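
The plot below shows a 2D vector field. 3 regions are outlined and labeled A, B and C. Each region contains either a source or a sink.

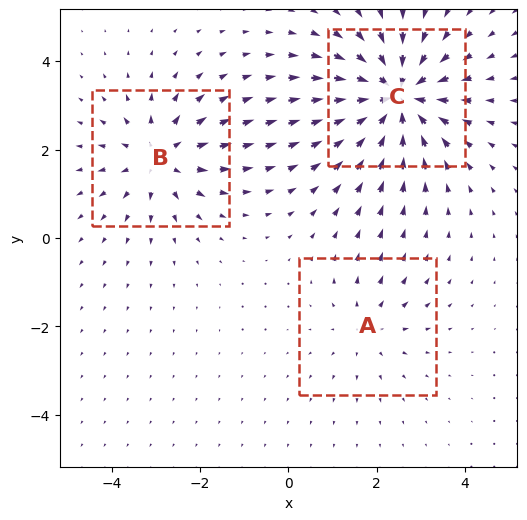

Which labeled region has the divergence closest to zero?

Divergence at each region's feature centre — A: about +2, B: about +3, C: about -5. Region A is closest to zero.

A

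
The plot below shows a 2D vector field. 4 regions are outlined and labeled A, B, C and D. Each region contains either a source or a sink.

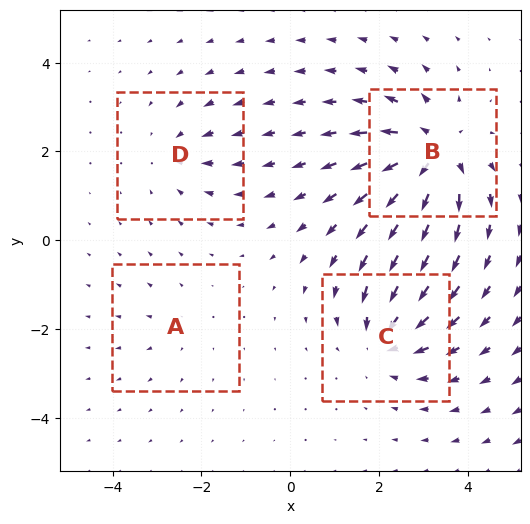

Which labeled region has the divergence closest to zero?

Divergence at each region's feature centre — A: about +2, B: about +7, C: about -5, D: about -3. Region A is closest to zero.

A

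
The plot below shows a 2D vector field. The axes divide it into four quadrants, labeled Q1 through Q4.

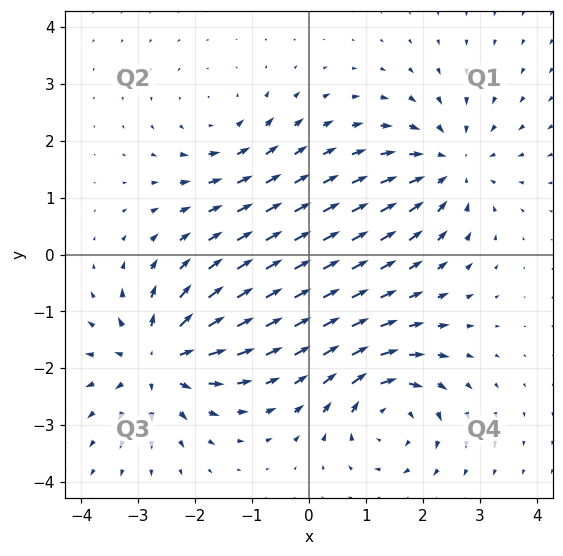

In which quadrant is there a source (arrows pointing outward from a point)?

The source sits at approximately (-2.7, -1.9), which lies in quadrant Q3. The divergence there is about +6, positive as expected for a source.

Q3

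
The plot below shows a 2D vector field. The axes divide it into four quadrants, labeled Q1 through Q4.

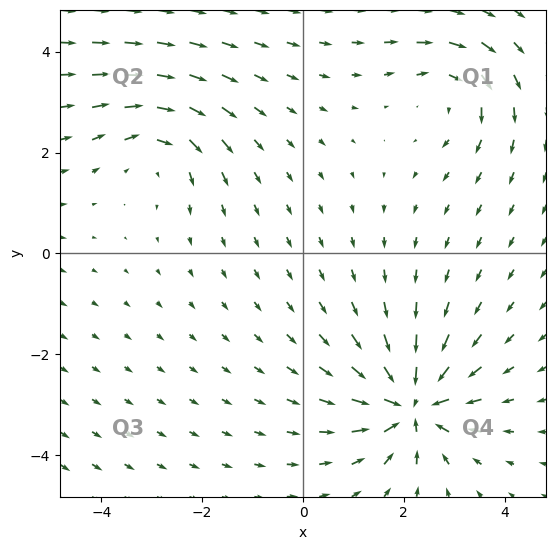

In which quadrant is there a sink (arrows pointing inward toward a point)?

Q4

The sink sits at approximately (2.2, -3.0), which lies in quadrant Q4. The divergence there is about -5, negative as expected for a sink.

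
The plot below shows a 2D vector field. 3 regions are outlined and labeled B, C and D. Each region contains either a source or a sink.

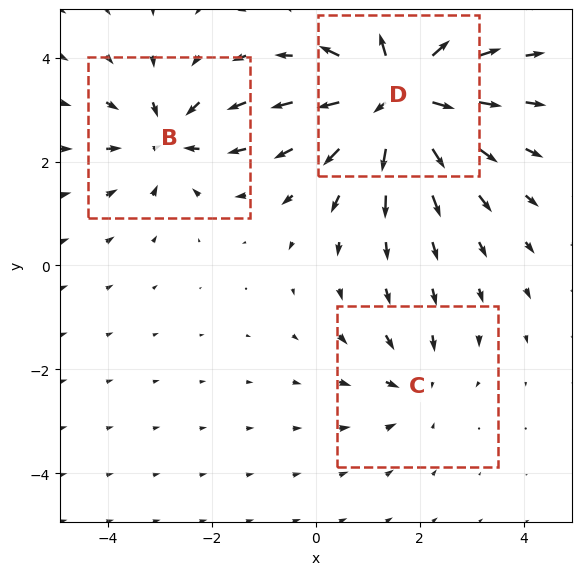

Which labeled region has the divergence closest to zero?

Divergence at each region's feature centre — B: about -3, C: about -2, D: about +6. Region C is closest to zero.

C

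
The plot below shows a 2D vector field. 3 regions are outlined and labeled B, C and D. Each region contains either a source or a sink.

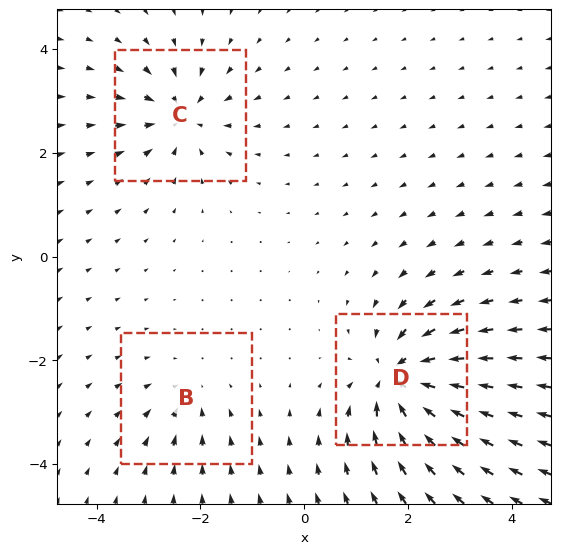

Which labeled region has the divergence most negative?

D

Divergence at each region's feature centre — B: about -2, C: about -4, D: about -6. Region D is most negative.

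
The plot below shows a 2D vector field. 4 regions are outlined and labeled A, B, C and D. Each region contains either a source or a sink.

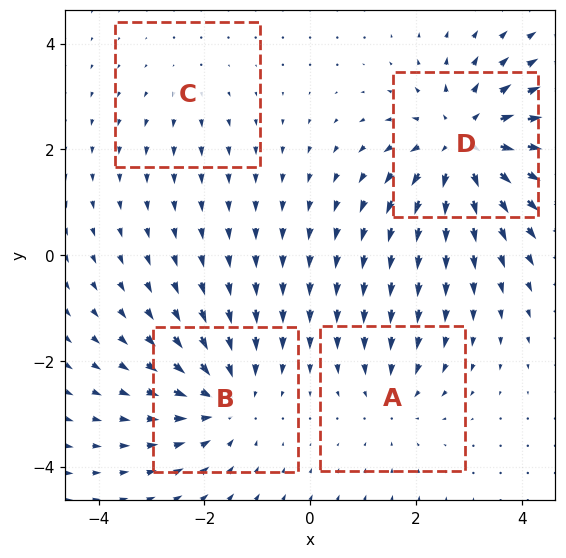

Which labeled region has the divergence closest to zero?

C

Divergence at each region's feature centre — A: about -3, B: about -4, C: about +2, D: about +6. Region C is closest to zero.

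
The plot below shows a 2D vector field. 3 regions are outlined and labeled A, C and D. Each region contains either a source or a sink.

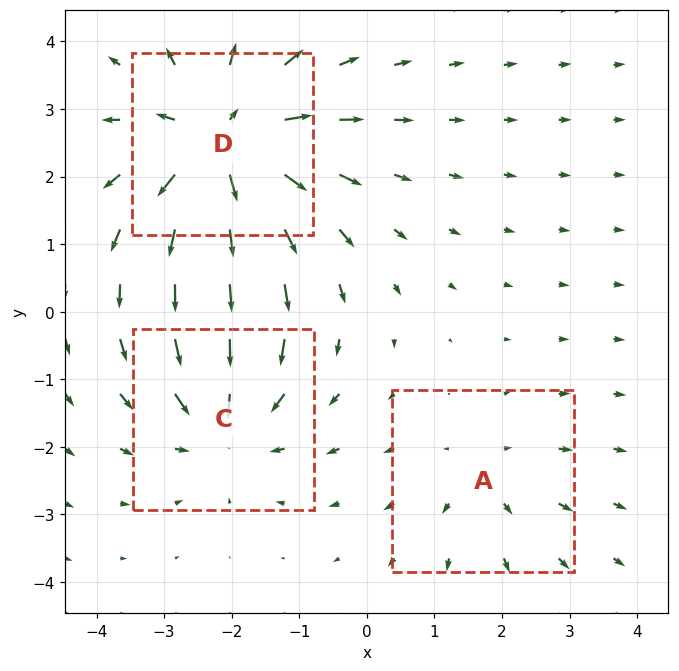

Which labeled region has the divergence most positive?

Divergence at each region's feature centre — A: about +2, C: about -3, D: about +5. Region D is most positive.

D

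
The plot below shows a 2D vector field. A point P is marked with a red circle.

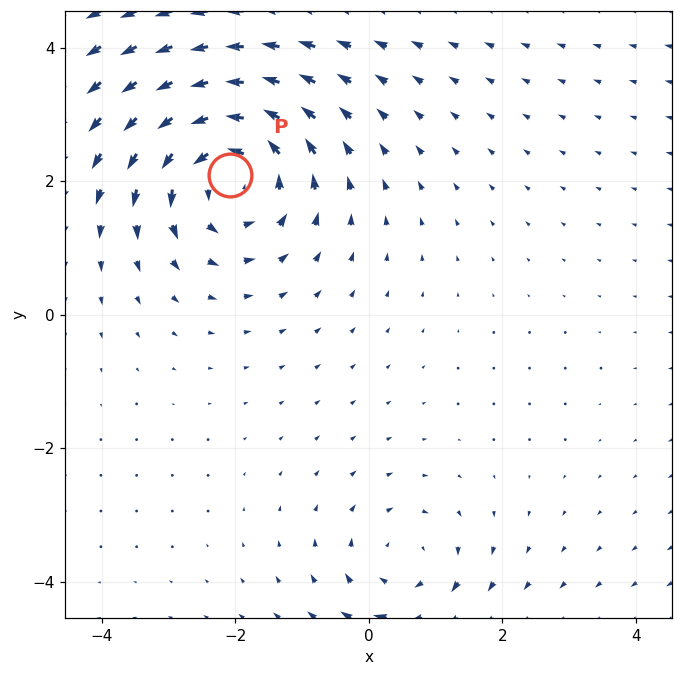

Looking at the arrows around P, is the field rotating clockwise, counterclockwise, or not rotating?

Near P at (-2.1, 2.1) the arrows circulate counterclockwise. The curl (z-component) there is about +5; positive curl means counterclockwise rotation.

counterclockwise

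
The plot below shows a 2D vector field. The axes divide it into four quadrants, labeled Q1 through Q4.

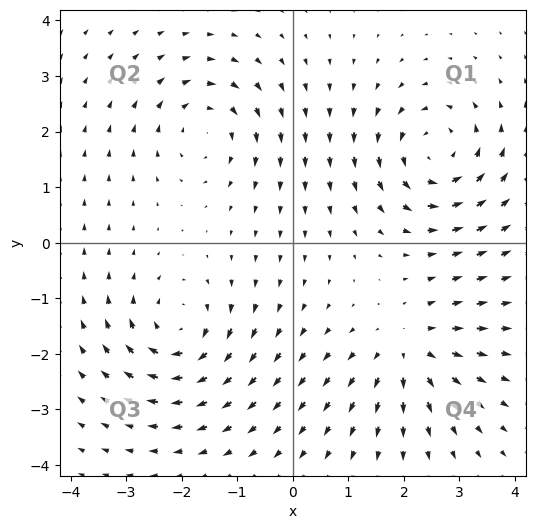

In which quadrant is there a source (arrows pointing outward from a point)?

The source sits at approximately (2.1, -1.9), which lies in quadrant Q4. The divergence there is about +5, positive as expected for a source.

Q4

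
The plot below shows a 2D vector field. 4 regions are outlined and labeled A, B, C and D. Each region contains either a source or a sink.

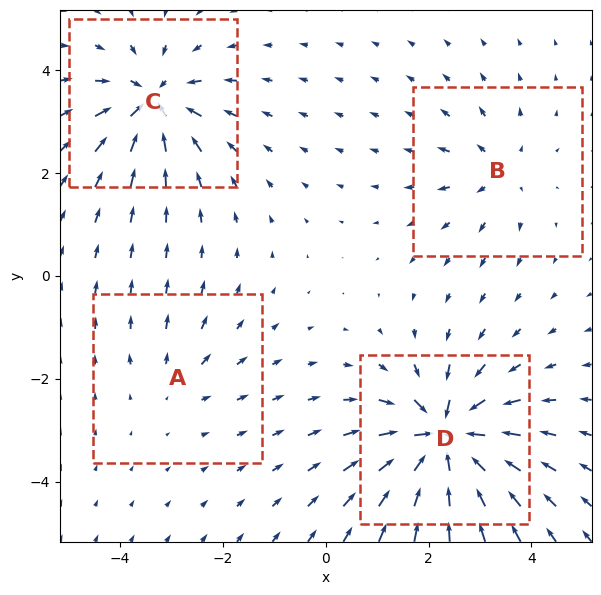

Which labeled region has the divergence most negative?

D

Divergence at each region's feature centre — A: about +3, B: about +4, C: about -7, D: about -9. Region D is most negative.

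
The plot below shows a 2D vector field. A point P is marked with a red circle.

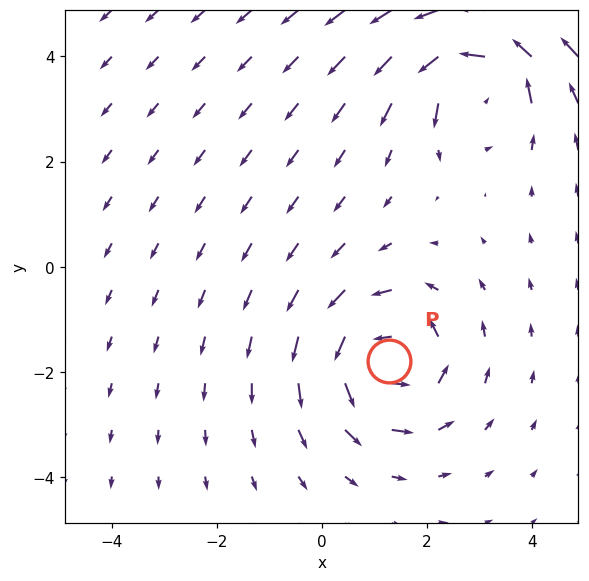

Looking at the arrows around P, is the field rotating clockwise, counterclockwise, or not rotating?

counterclockwise

Near P at (1.3, -1.8) the arrows circulate counterclockwise. The curl (z-component) there is about +6; positive curl means counterclockwise rotation.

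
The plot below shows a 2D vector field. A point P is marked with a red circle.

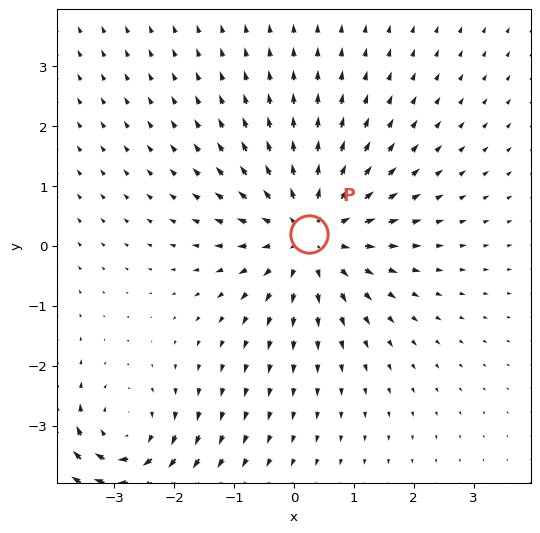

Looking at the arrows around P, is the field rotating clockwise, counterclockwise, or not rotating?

Near P at (0.3, 0.2) the arrows show no circulation. The curl there is ≈0.

not rotating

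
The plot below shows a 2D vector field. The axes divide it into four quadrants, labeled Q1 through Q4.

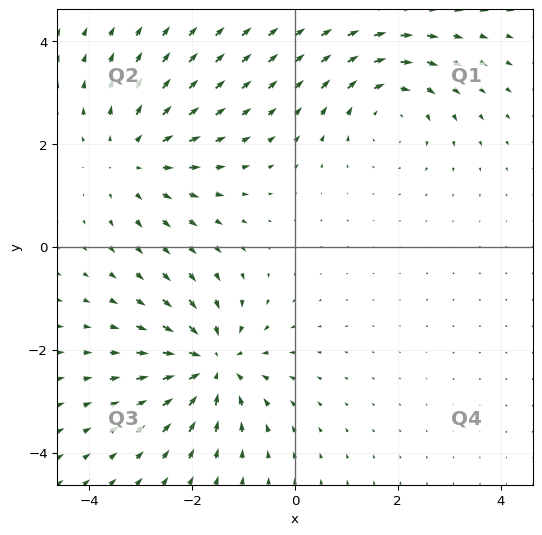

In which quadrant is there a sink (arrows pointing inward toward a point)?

The sink sits at approximately (-1.6, -2.3), which lies in quadrant Q3. The divergence there is about -5, negative as expected for a sink.

Q3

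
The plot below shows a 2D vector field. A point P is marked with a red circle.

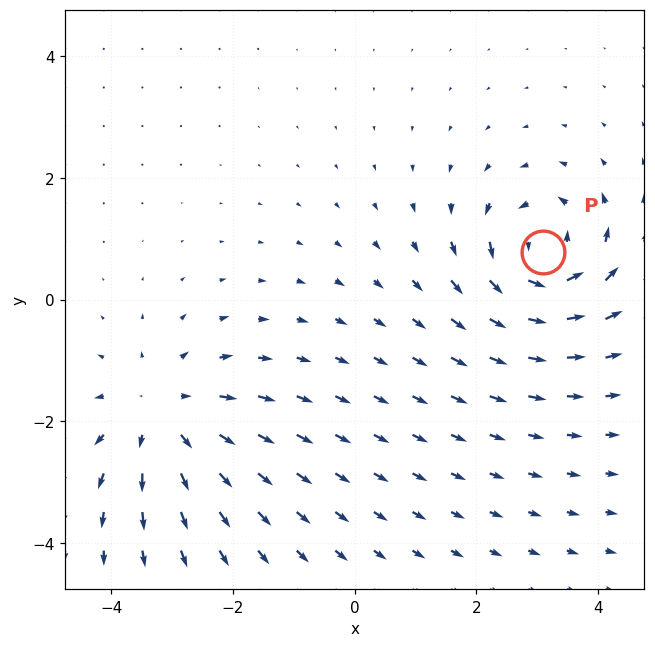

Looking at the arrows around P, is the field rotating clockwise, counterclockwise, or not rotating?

Near P at (3.1, 0.8) the arrows circulate counterclockwise. The curl (z-component) there is about +5; positive curl means counterclockwise rotation.

counterclockwise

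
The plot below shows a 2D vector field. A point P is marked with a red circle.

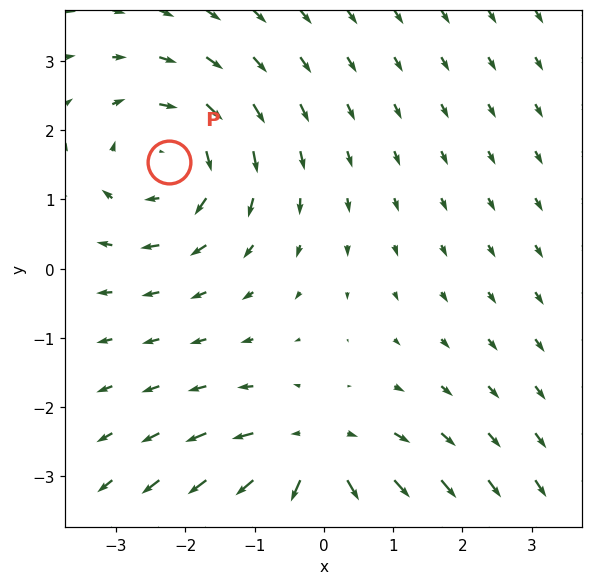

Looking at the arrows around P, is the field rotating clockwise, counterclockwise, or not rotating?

Near P at (-2.2, 1.5) the arrows circulate clockwise. The curl (z-component) there is about -3; negative curl means clockwise rotation.

clockwise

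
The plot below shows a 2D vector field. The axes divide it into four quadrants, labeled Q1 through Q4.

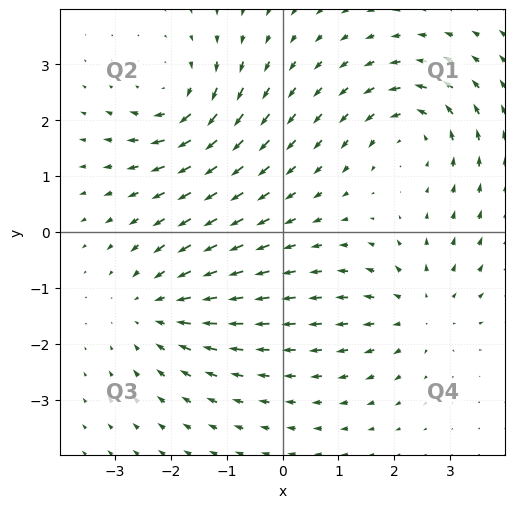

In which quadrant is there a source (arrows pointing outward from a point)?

Q4

The source sits at approximately (2.4, -1.4), which lies in quadrant Q4. The divergence there is about +4, positive as expected for a source.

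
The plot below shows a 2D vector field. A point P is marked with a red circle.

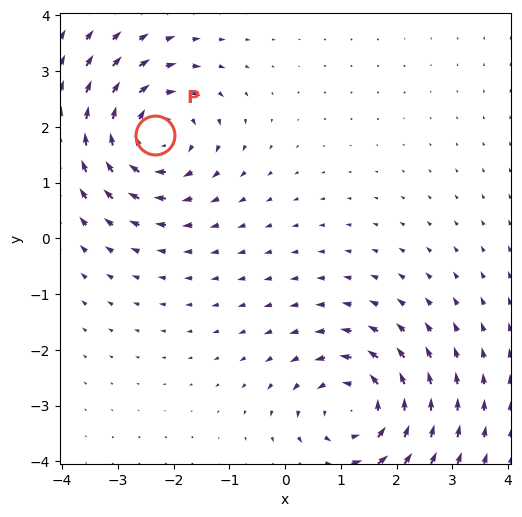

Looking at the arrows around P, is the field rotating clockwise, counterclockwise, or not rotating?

clockwise

Near P at (-2.3, 1.9) the arrows circulate clockwise. The curl (z-component) there is about -5; negative curl means clockwise rotation.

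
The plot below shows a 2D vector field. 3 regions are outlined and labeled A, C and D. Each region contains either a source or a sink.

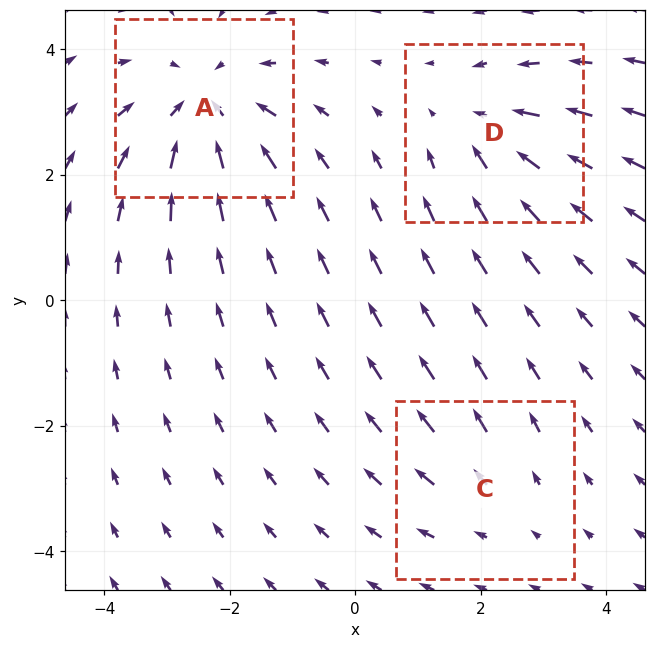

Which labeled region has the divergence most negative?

A

Divergence at each region's feature centre — A: about -4, C: about +2, D: about -3. Region A is most negative.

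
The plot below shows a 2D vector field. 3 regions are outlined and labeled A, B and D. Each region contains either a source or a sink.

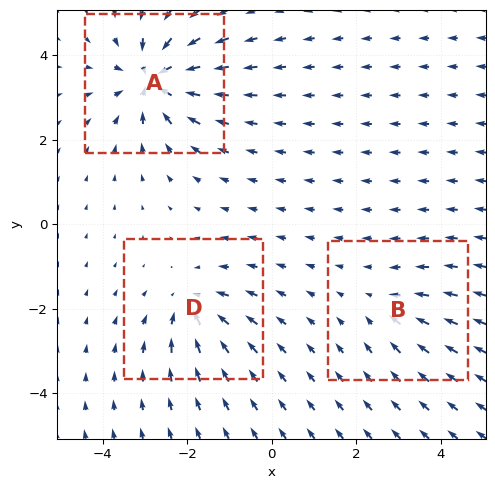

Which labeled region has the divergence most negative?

A

Divergence at each region's feature centre — A: about -6, B: about -2, D: about -4. Region A is most negative.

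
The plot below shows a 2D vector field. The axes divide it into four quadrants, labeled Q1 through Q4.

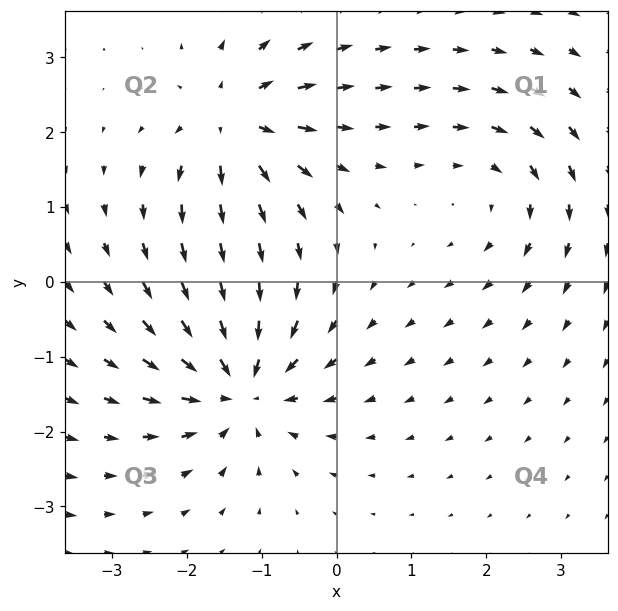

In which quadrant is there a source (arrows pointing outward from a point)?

Q2

The source sits at approximately (-1.4, 2.1), which lies in quadrant Q2. The divergence there is about +4, positive as expected for a source.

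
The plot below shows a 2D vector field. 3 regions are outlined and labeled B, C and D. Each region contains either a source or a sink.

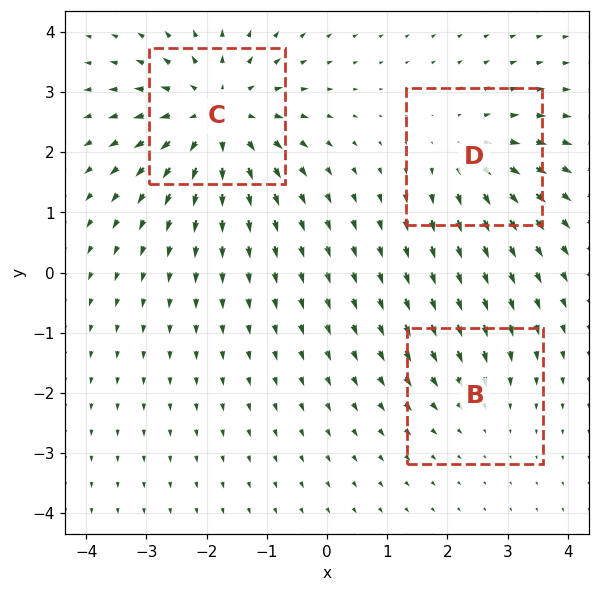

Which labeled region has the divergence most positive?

C

Divergence at each region's feature centre — B: about -2, C: about +5, D: about +3. Region C is most positive.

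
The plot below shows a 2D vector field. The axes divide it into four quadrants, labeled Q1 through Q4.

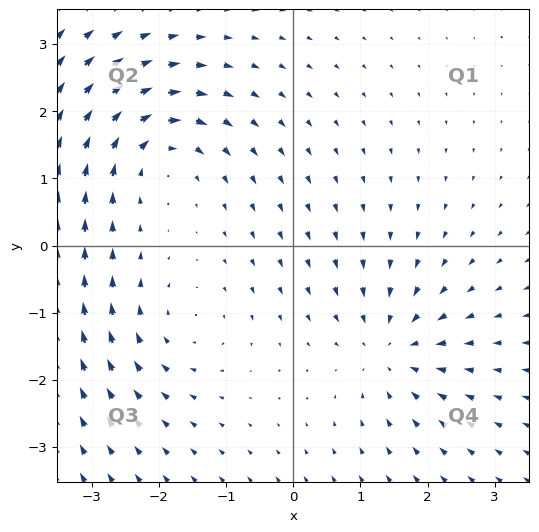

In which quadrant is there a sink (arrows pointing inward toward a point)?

Q4

The sink sits at approximately (1.5, -1.5), which lies in quadrant Q4. The divergence there is about -5, negative as expected for a sink.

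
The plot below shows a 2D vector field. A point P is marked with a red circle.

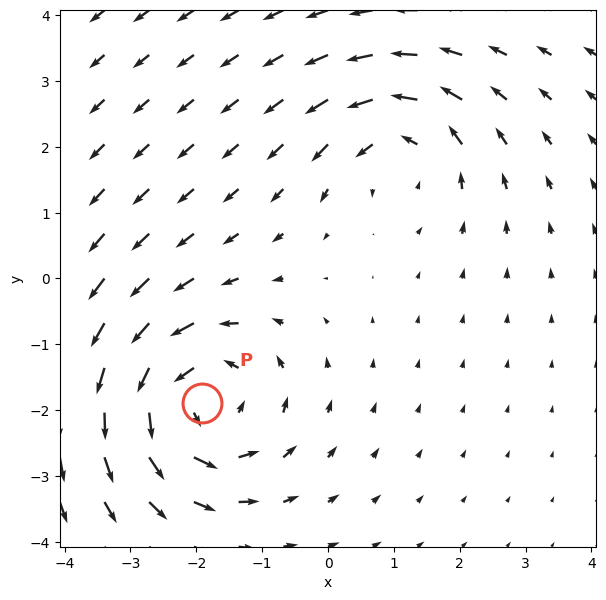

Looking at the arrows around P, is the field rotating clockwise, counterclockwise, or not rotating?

counterclockwise

Near P at (-1.9, -1.9) the arrows circulate counterclockwise. The curl (z-component) there is about +4; positive curl means counterclockwise rotation.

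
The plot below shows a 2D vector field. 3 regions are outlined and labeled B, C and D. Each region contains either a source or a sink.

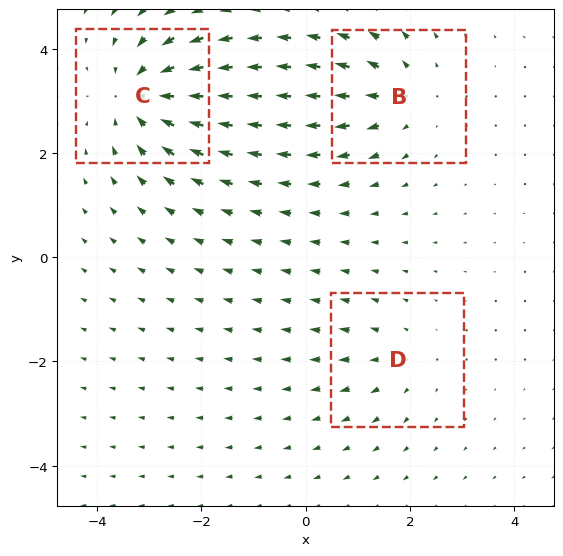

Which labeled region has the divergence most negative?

Divergence at each region's feature centre — B: about +3, C: about -5, D: about +2. Region C is most negative.

C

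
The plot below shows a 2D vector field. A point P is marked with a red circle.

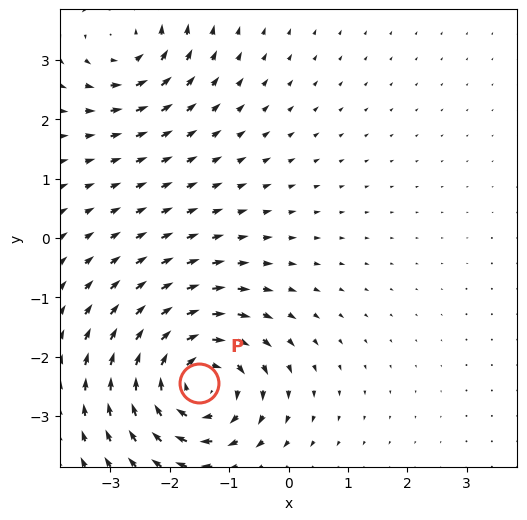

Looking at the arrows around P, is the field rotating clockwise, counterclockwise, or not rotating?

clockwise

Near P at (-1.5, -2.4) the arrows circulate clockwise. The curl (z-component) there is about -5; negative curl means clockwise rotation.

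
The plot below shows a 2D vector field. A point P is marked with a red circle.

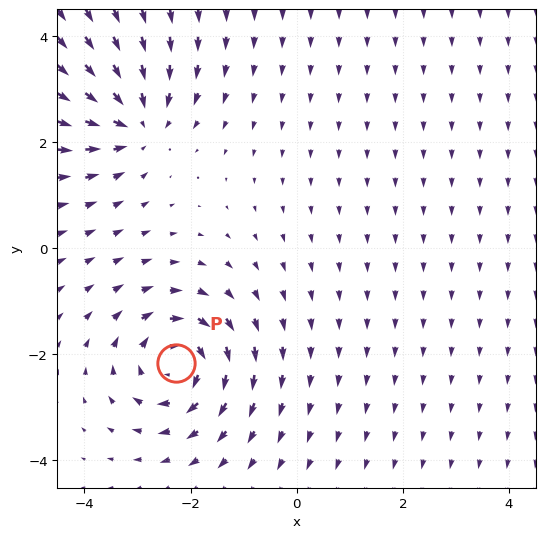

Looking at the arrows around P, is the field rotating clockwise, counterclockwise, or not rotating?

clockwise

Near P at (-2.3, -2.2) the arrows circulate clockwise. The curl (z-component) there is about -4; negative curl means clockwise rotation.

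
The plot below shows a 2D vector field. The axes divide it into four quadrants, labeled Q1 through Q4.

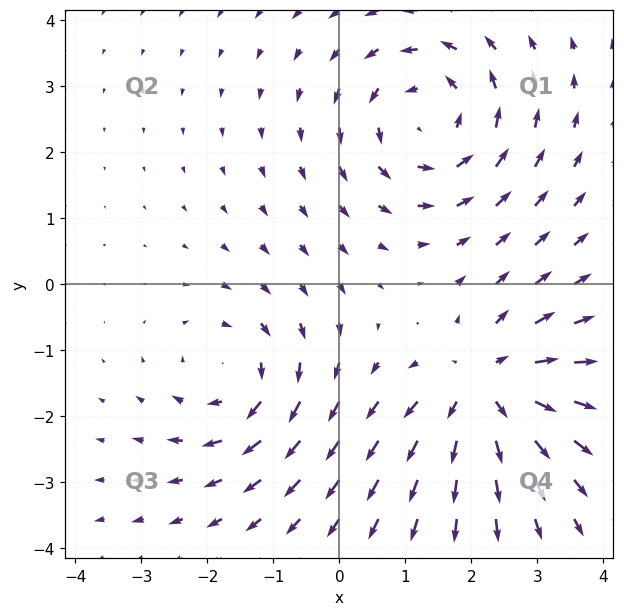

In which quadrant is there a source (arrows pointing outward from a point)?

The source sits at approximately (2.2, -1.6), which lies in quadrant Q4. The divergence there is about +5, positive as expected for a source.

Q4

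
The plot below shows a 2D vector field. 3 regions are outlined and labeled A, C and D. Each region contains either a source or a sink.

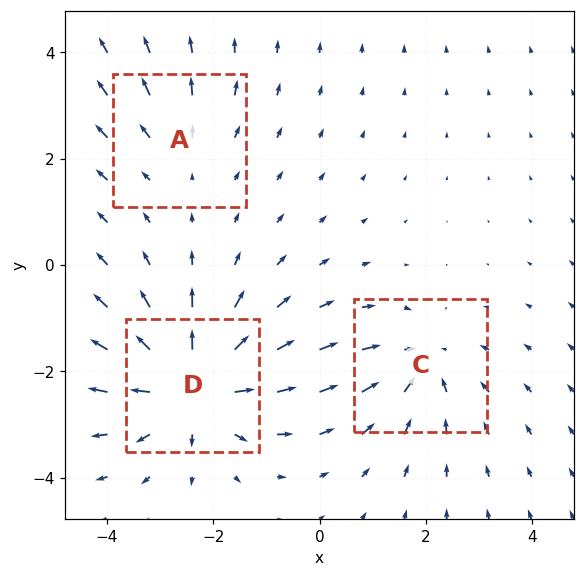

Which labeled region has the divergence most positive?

Divergence at each region's feature centre — A: about +2, C: about -3, D: about +5. Region D is most positive.

D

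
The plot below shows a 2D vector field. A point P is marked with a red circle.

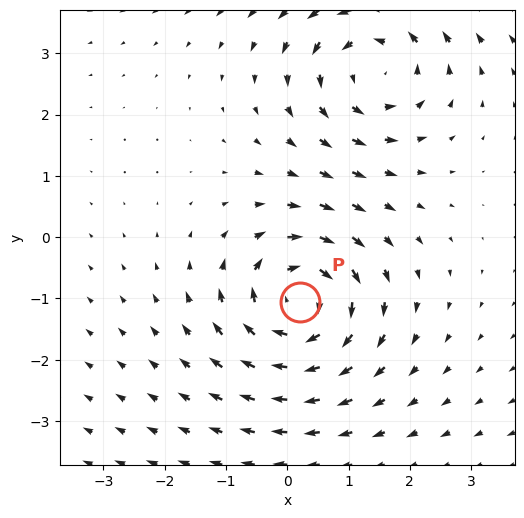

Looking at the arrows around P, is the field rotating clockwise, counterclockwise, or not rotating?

clockwise

Near P at (0.2, -1.1) the arrows circulate clockwise. The curl (z-component) there is about -5; negative curl means clockwise rotation.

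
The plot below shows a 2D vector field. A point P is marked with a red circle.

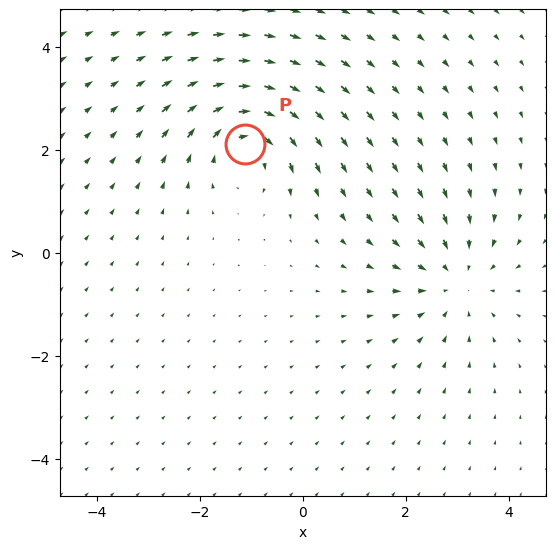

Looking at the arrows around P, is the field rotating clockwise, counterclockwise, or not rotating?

clockwise

Near P at (-1.1, 2.1) the arrows circulate clockwise. The curl (z-component) there is about -6; negative curl means clockwise rotation.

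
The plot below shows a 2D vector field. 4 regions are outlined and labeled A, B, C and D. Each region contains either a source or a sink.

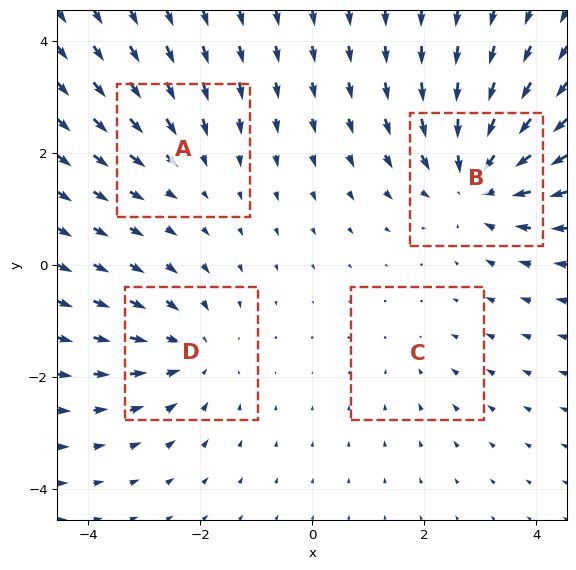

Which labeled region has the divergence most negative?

B

Divergence at each region's feature centre — A: about -3, B: about -6, C: about -2, D: about -4. Region B is most negative.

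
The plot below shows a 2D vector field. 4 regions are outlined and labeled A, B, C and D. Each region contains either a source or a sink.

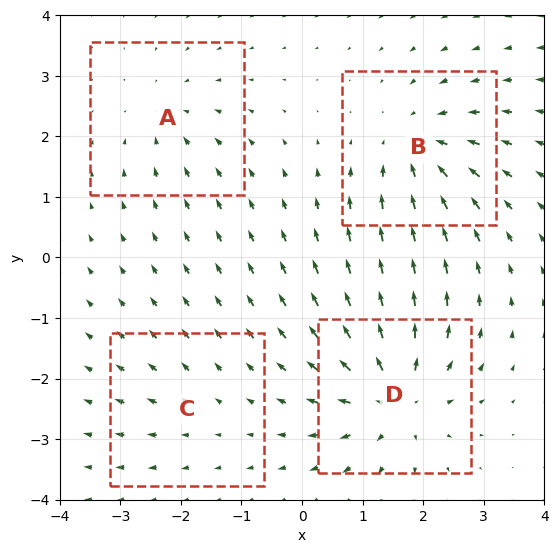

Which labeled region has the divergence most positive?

D

Divergence at each region's feature centre — A: about -4, B: about -6, C: about +2, D: about +7. Region D is most positive.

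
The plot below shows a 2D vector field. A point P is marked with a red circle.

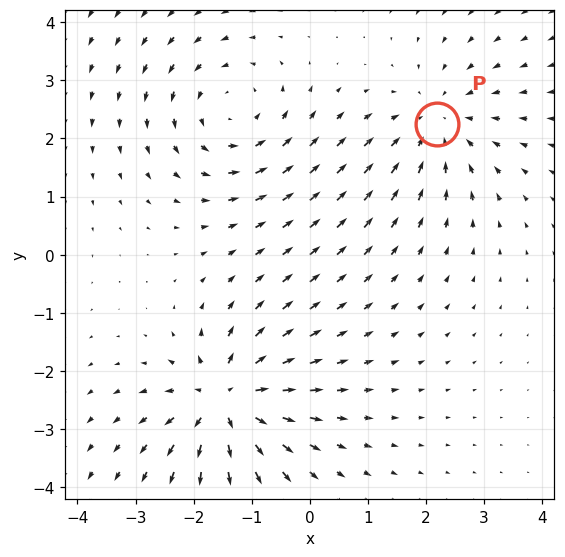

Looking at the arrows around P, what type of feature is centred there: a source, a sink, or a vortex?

sink

At P (2.2, 2.3) the arrows converge inward. Divergence about -3, curl ≈0 — negative divergence with near-zero curl is a sink.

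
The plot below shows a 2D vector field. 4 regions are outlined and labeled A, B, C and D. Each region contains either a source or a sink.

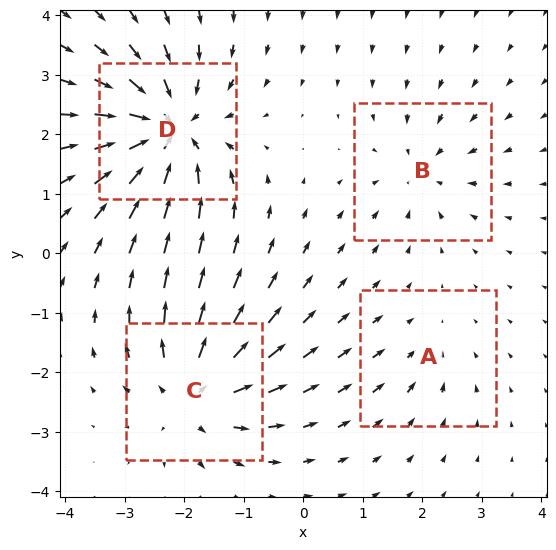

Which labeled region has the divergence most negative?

D

Divergence at each region's feature centre — A: about -2, B: about -4, C: about +6, D: about -7. Region D is most negative.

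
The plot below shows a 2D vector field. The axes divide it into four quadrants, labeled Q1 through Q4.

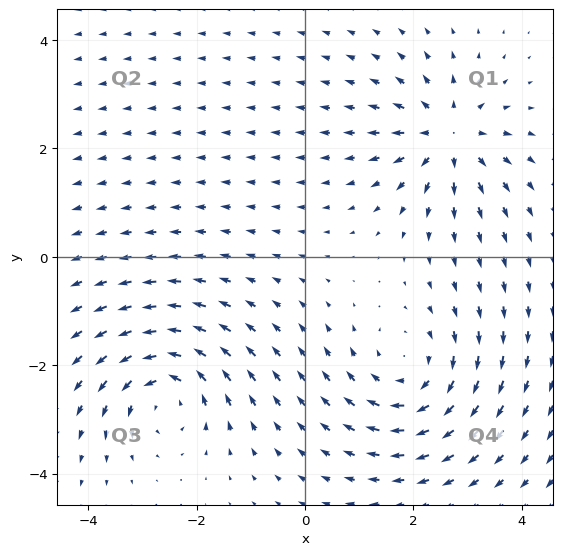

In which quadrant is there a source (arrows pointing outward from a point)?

Q1

The source sits at approximately (2.6, 2.2), which lies in quadrant Q1. The divergence there is about +5, positive as expected for a source.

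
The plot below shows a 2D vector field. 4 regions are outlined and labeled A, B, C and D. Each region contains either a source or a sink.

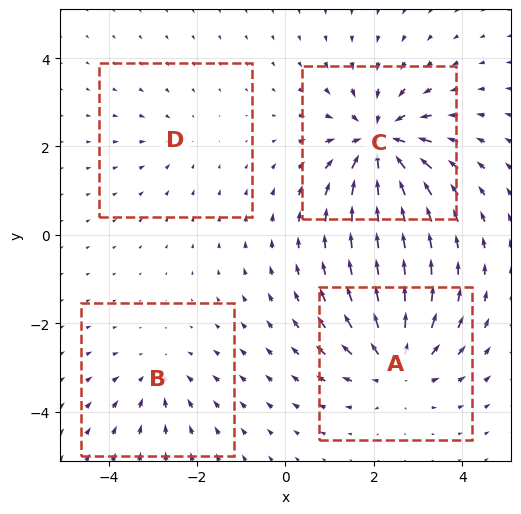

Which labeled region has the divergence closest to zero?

Divergence at each region's feature centre — A: about +5, B: about -3, C: about -7, D: about -2. Region D is closest to zero.

D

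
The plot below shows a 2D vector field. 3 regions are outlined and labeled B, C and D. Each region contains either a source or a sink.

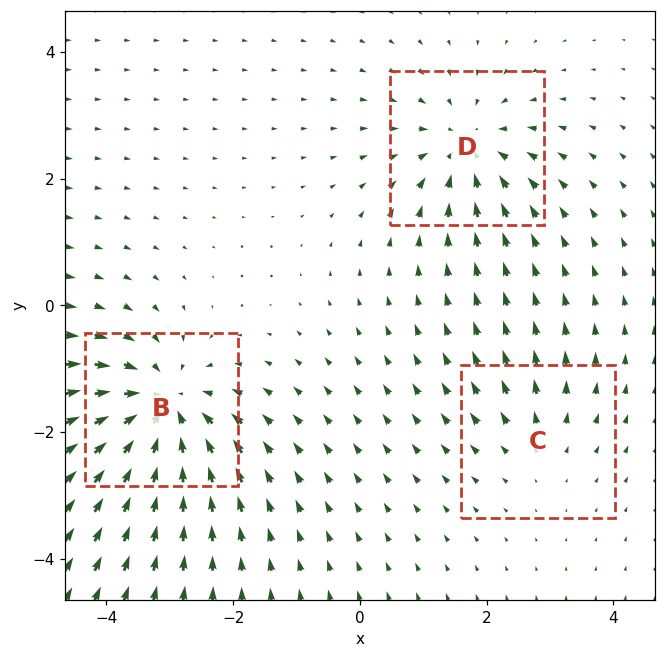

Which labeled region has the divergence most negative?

B

Divergence at each region's feature centre — B: about -5, C: about +2, D: about -4. Region B is most negative.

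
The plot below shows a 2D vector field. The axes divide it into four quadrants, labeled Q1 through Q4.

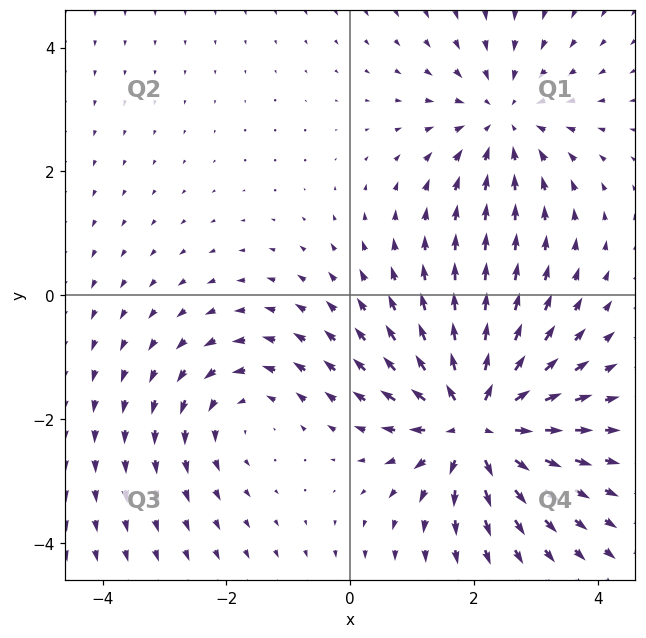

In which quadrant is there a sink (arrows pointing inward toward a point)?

The sink sits at approximately (2.5, 2.8), which lies in quadrant Q1. The divergence there is about -3, negative as expected for a sink.

Q1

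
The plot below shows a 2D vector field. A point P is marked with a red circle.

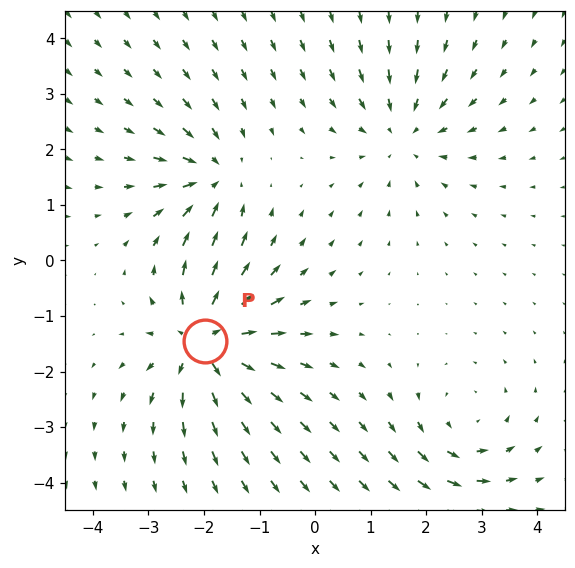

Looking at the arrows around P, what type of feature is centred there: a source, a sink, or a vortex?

source

At P (-2.0, -1.5) the arrows spread outward. Divergence about +6, curl ≈0 — positive divergence with near-zero curl is a source.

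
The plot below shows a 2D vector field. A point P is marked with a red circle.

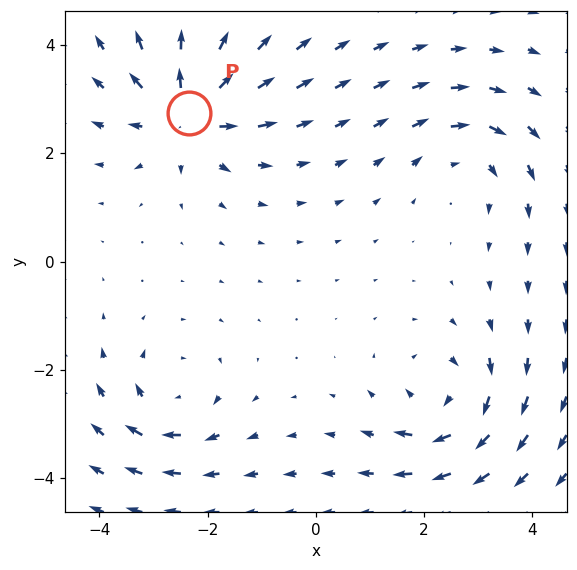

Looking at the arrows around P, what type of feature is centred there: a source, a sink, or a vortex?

At P (-2.3, 2.7) the arrows spread outward. Divergence about +6, curl ≈0 — positive divergence with near-zero curl is a source.

source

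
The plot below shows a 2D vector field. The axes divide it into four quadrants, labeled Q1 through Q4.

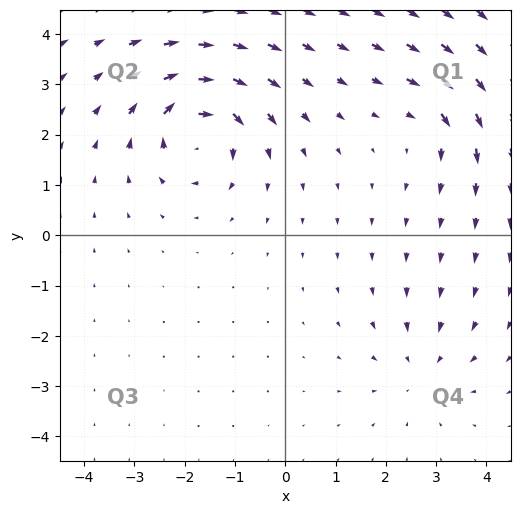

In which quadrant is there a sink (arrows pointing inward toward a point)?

Q4

The sink sits at approximately (2.7, -2.7), which lies in quadrant Q4. The divergence there is about -3, negative as expected for a sink.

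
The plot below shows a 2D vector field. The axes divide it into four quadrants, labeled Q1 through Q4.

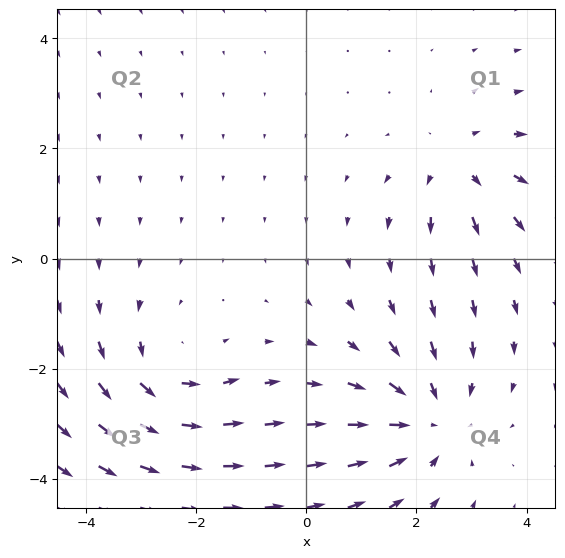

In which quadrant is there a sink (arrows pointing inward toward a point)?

Q4

The sink sits at approximately (2.2, -2.9), which lies in quadrant Q4. The divergence there is about -3, negative as expected for a sink.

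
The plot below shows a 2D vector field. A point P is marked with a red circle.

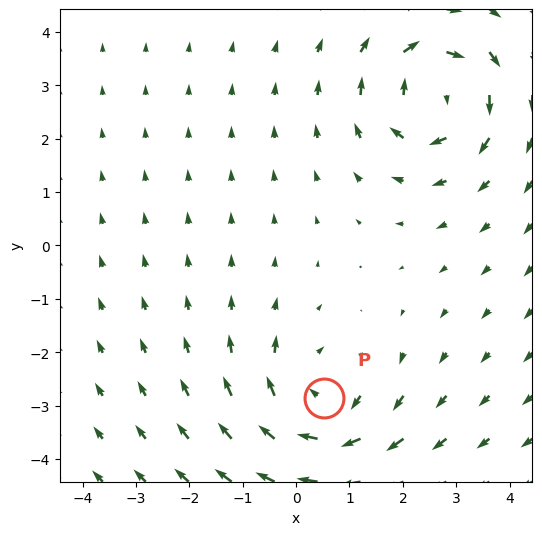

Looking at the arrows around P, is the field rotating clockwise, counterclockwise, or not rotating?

clockwise

Near P at (0.5, -2.9) the arrows circulate clockwise. The curl (z-component) there is about -4; negative curl means clockwise rotation.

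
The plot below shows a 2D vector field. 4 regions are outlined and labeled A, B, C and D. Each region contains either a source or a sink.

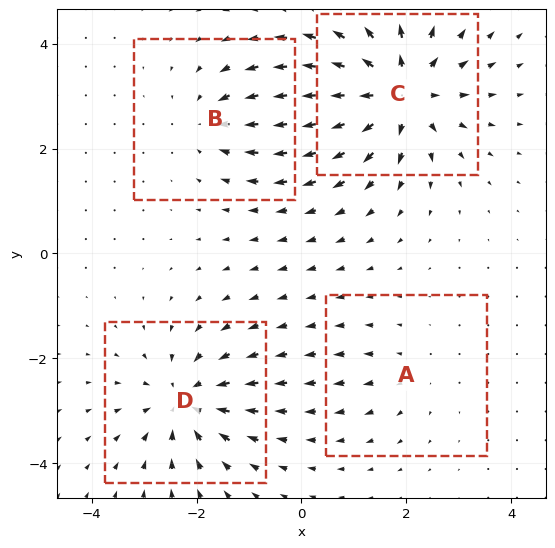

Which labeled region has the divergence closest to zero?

A

Divergence at each region's feature centre — A: about +2, B: about -4, C: about +7, D: about -5. Region A is closest to zero.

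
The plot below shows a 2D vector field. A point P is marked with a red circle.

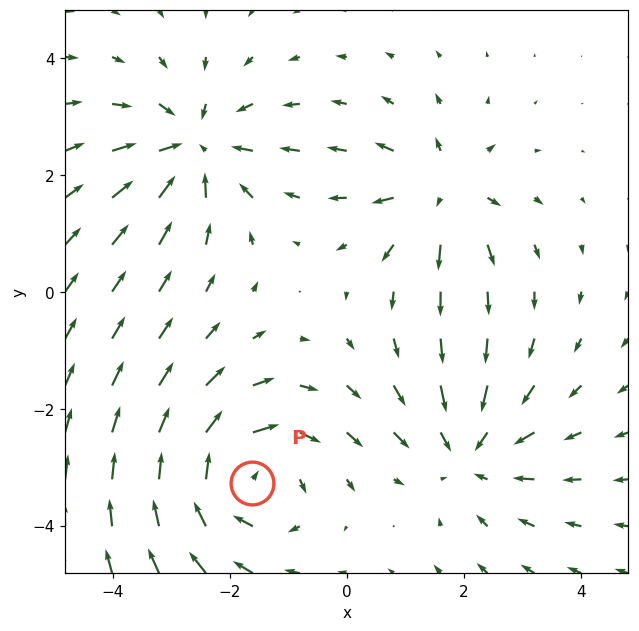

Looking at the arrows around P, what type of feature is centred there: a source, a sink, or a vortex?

vortex

At P (-1.6, -3.3) the arrows circulate clockwise. Divergence ≈0, curl about -4 — near-zero divergence with nonzero curl is a vortex.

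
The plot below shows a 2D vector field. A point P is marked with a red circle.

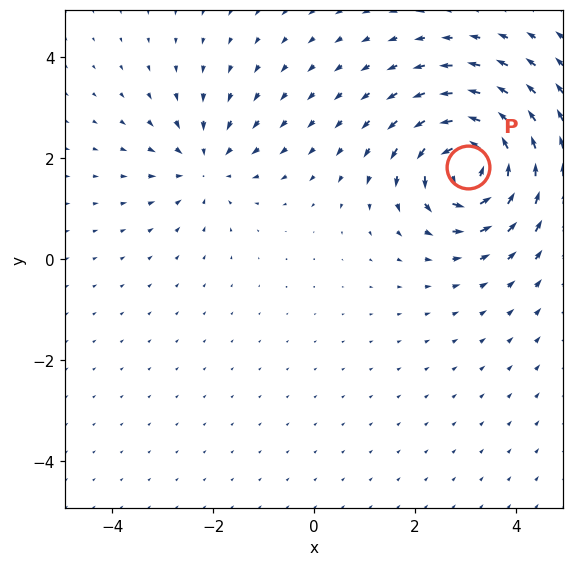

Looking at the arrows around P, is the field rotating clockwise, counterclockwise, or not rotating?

counterclockwise

Near P at (3.1, 1.8) the arrows circulate counterclockwise. The curl (z-component) there is about +7; positive curl means counterclockwise rotation.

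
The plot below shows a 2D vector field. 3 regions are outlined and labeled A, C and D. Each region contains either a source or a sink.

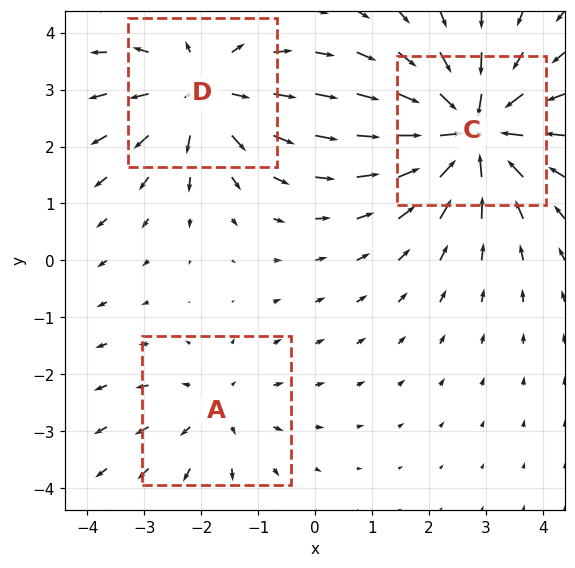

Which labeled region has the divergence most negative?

Divergence at each region's feature centre — A: about +2, C: about -5, D: about +3. Region C is most negative.

C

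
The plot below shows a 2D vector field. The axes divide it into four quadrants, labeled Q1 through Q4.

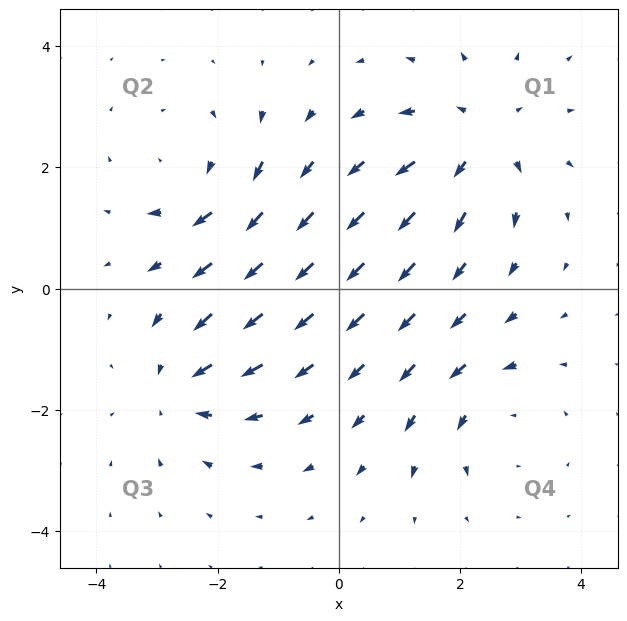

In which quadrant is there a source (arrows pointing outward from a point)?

The source sits at approximately (2.3, 2.5), which lies in quadrant Q1. The divergence there is about +5, positive as expected for a source.

Q1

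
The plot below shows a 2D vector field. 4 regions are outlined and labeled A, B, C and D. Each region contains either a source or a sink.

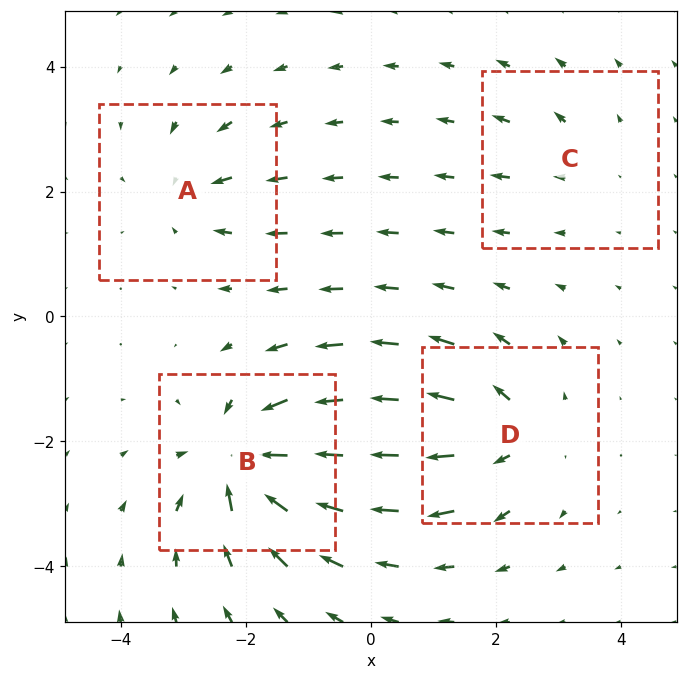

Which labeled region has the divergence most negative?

Divergence at each region's feature centre — A: about -4, B: about -9, C: about +3, D: about +6. Region B is most negative.

B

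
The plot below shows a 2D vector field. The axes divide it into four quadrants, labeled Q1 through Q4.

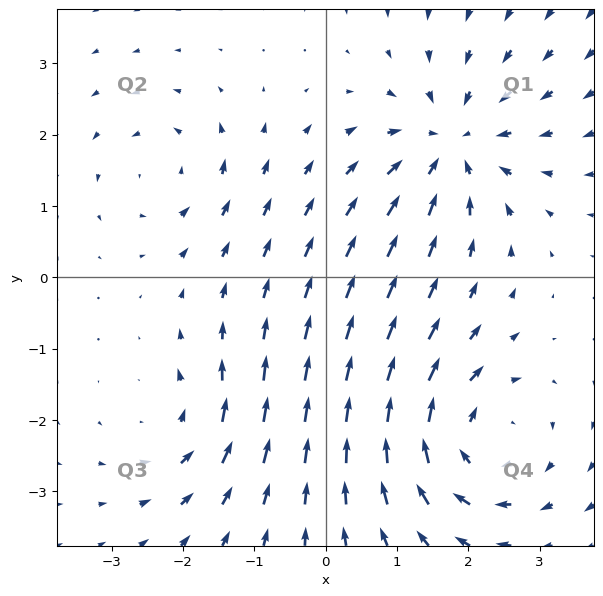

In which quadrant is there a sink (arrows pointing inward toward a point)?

The sink sits at approximately (1.8, 1.9), which lies in quadrant Q1. The divergence there is about -5, negative as expected for a sink.

Q1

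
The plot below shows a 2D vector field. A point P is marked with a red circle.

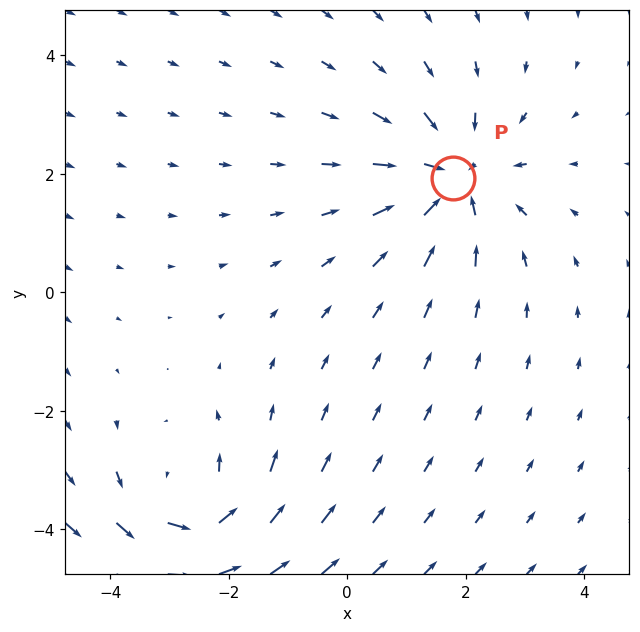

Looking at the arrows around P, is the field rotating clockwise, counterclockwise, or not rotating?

not rotating

Near P at (1.8, 1.9) the arrows show no circulation. The curl there is ≈0.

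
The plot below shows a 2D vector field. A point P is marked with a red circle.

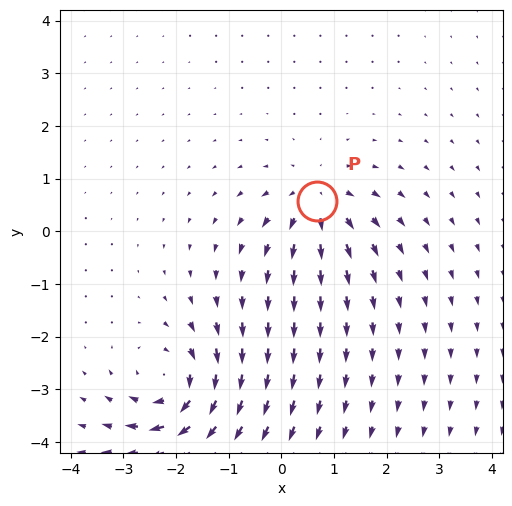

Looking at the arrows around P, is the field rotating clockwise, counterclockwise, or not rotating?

Near P at (0.7, 0.6) the arrows show no circulation. The curl there is ≈0.

not rotating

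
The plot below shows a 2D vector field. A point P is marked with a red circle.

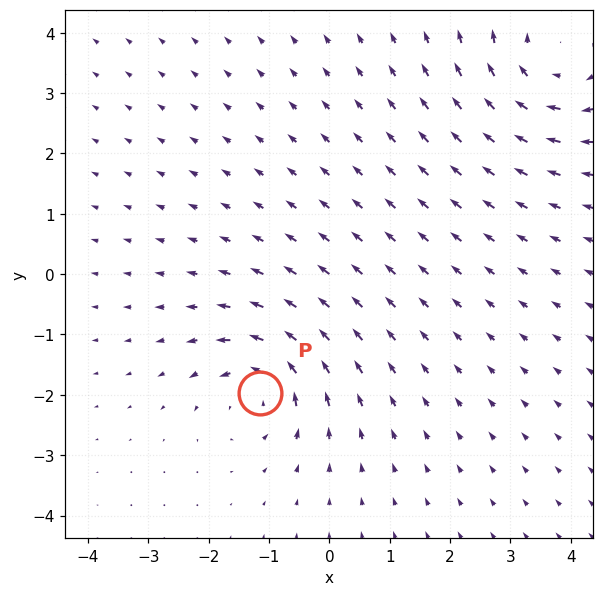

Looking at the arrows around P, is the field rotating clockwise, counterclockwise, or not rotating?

counterclockwise

Near P at (-1.2, -2.0) the arrows circulate counterclockwise. The curl (z-component) there is about +5; positive curl means counterclockwise rotation.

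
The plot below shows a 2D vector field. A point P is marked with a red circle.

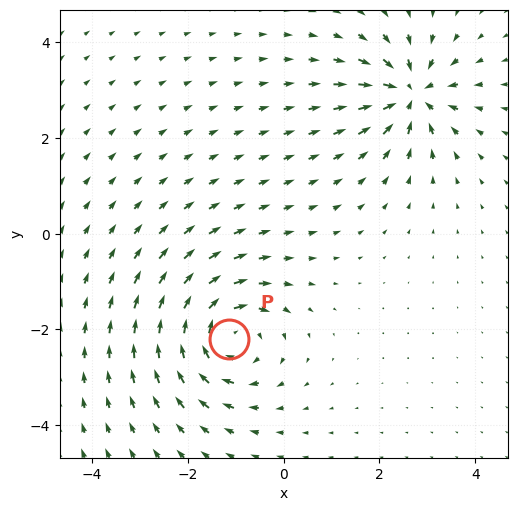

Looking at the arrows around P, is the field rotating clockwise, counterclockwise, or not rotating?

clockwise

Near P at (-1.1, -2.2) the arrows circulate clockwise. The curl (z-component) there is about -5; negative curl means clockwise rotation.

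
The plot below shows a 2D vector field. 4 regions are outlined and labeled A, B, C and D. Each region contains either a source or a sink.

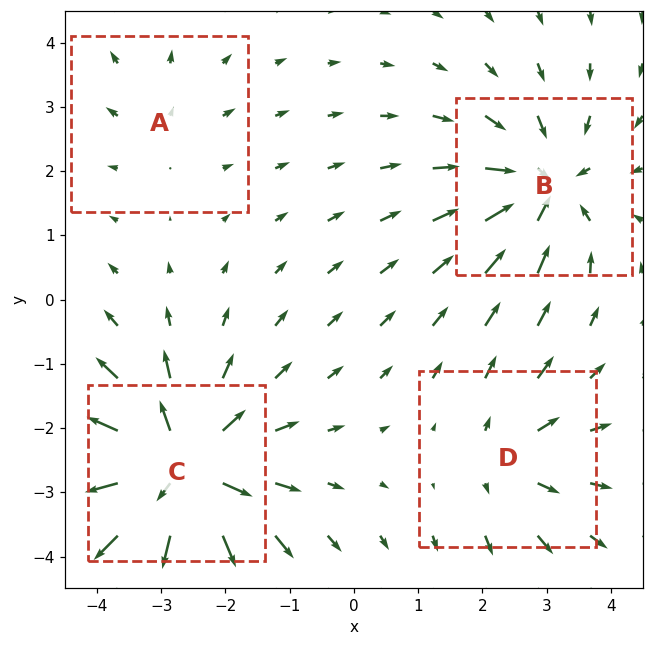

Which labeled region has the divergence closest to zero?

A

Divergence at each region's feature centre — A: about +2, B: about -5, C: about +7, D: about +3. Region A is closest to zero.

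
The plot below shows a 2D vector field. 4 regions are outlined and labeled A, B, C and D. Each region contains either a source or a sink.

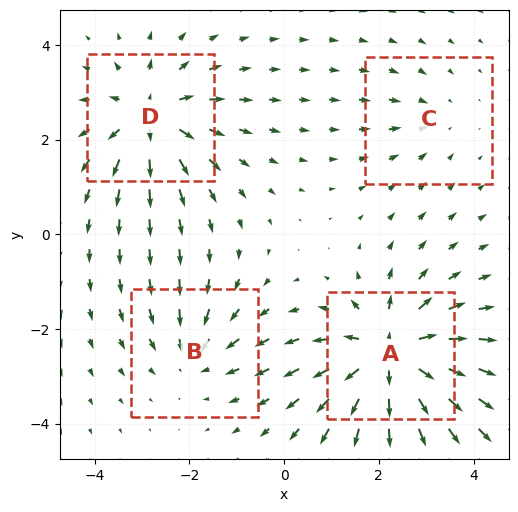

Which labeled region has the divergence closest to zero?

C

Divergence at each region's feature centre — A: about +8, B: about -4, C: about -2, D: about +6. Region C is closest to zero.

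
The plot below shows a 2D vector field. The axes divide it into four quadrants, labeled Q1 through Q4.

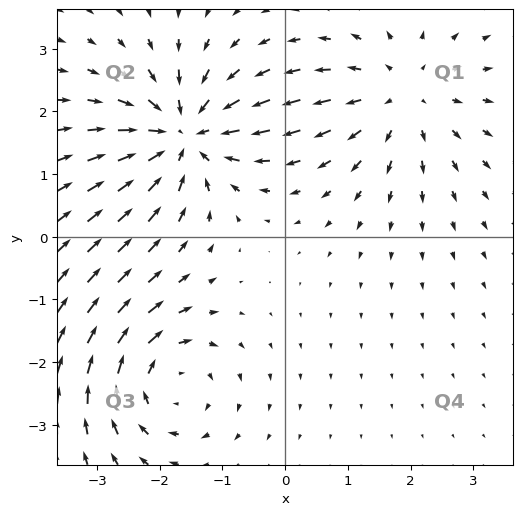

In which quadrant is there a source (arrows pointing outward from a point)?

Q1

The source sits at approximately (1.9, 2.2), which lies in quadrant Q1. The divergence there is about +3, positive as expected for a source.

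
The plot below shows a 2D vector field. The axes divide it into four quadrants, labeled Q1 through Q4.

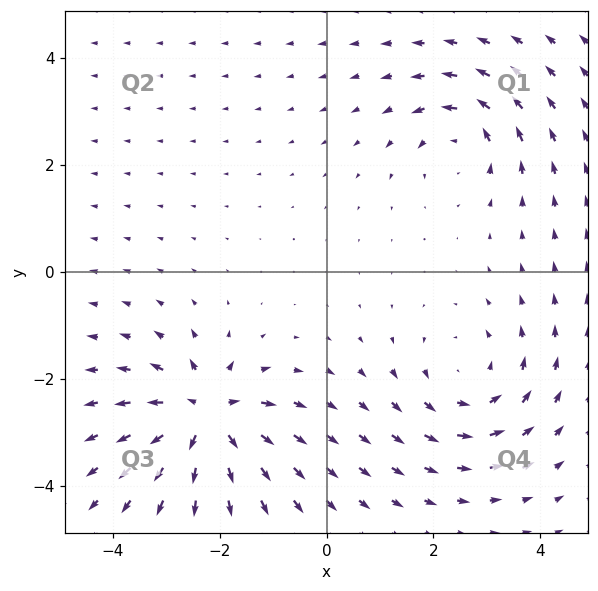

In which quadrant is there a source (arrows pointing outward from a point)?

Q3

The source sits at approximately (-2.2, -2.7), which lies in quadrant Q3. The divergence there is about +7, positive as expected for a source.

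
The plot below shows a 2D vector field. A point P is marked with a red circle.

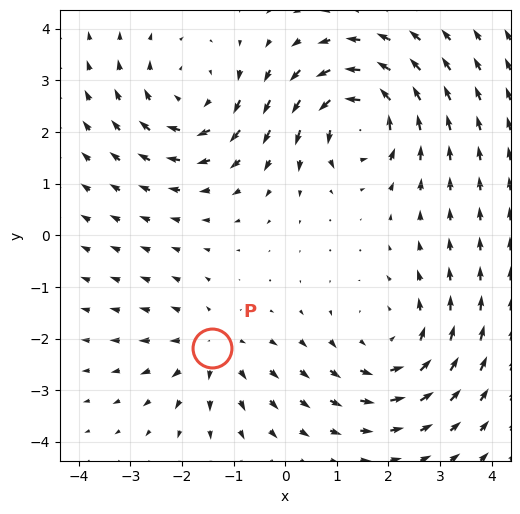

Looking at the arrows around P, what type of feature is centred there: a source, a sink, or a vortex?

source

At P (-1.4, -2.2) the arrows spread outward. Divergence about +3, curl ≈0 — positive divergence with near-zero curl is a source.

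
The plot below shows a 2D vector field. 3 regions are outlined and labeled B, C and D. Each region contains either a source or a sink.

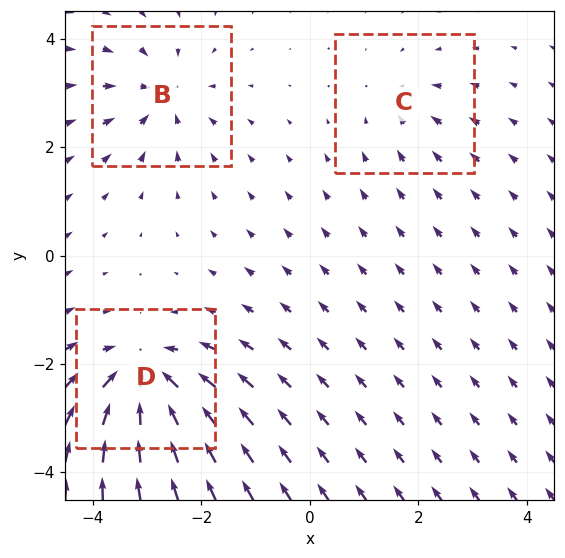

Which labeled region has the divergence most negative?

D

Divergence at each region's feature centre — B: about -4, C: about -2, D: about -6. Region D is most negative.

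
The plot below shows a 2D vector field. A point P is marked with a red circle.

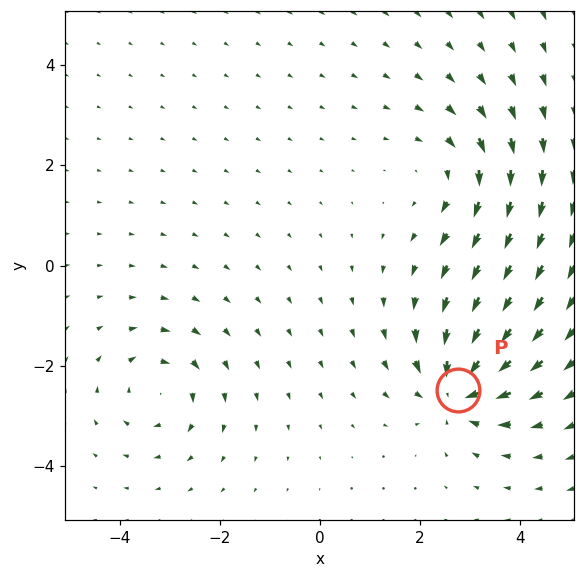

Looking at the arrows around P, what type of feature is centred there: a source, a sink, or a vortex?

sink

At P (2.8, -2.5) the arrows converge inward. Divergence about -5, curl ≈0 — negative divergence with near-zero curl is a sink.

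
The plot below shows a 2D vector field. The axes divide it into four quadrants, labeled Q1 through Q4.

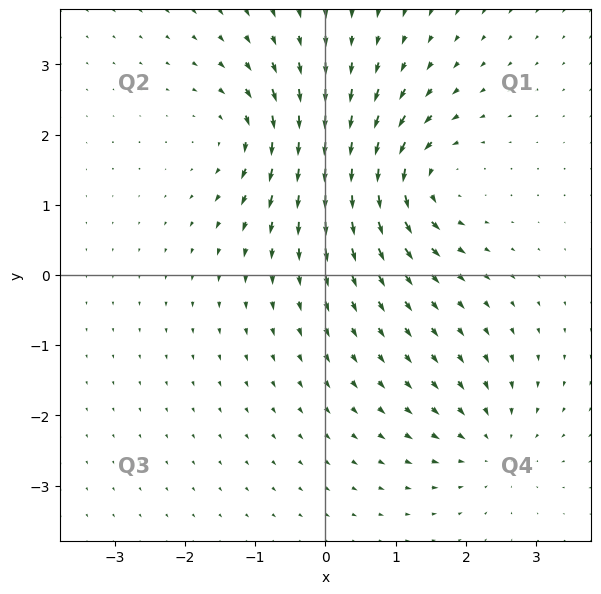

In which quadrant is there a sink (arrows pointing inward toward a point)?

The sink sits at approximately (2.4, -2.4), which lies in quadrant Q4. The divergence there is about -4, negative as expected for a sink.

Q4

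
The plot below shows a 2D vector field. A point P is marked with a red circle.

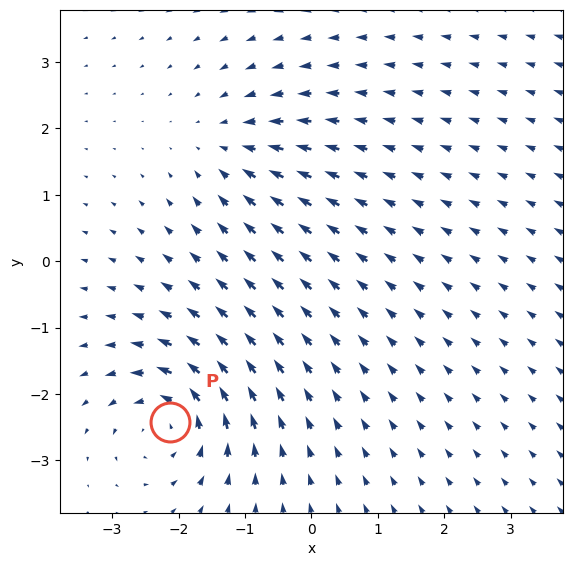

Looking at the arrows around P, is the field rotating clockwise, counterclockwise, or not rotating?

counterclockwise

Near P at (-2.1, -2.4) the arrows circulate counterclockwise. The curl (z-component) there is about +5; positive curl means counterclockwise rotation.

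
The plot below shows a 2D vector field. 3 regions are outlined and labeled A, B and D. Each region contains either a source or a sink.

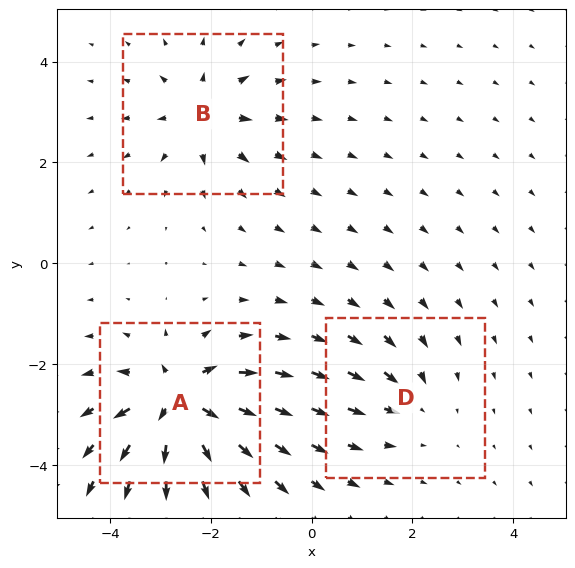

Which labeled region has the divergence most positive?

A

Divergence at each region's feature centre — A: about +7, B: about +4, D: about -3. Region A is most positive.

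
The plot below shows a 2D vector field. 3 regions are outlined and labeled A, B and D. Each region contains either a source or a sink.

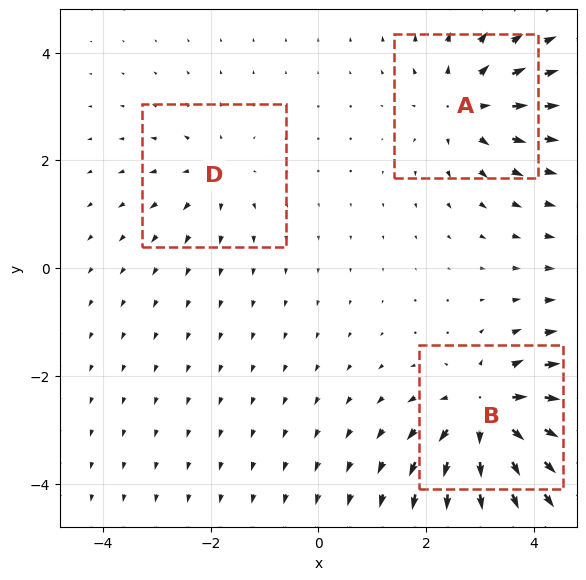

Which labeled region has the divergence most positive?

Divergence at each region's feature centre — A: about +3, B: about +5, D: about +2. Region B is most positive.

B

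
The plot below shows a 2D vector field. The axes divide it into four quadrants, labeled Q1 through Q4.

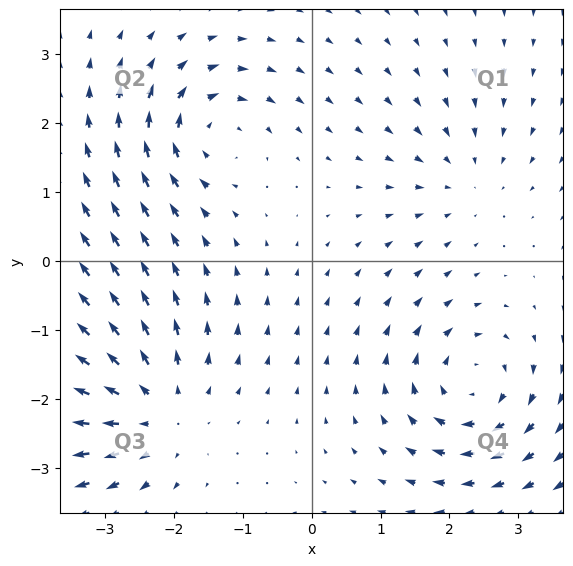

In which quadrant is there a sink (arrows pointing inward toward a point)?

Q1

The sink sits at approximately (2.2, 1.2), which lies in quadrant Q1. The divergence there is about -2, negative as expected for a sink.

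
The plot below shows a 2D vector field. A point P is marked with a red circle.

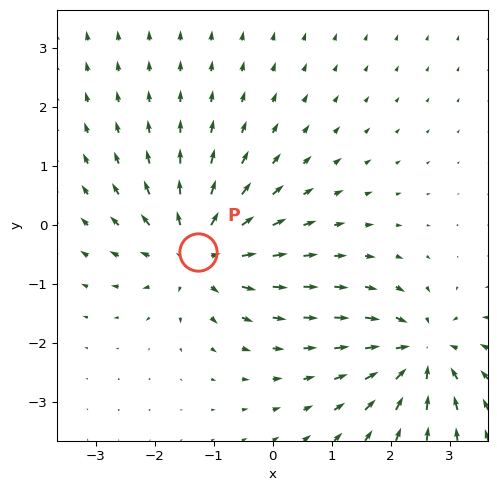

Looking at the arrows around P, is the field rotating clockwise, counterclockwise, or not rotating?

not rotating

Near P at (-1.3, -0.4) the arrows show no circulation. The curl there is ≈0.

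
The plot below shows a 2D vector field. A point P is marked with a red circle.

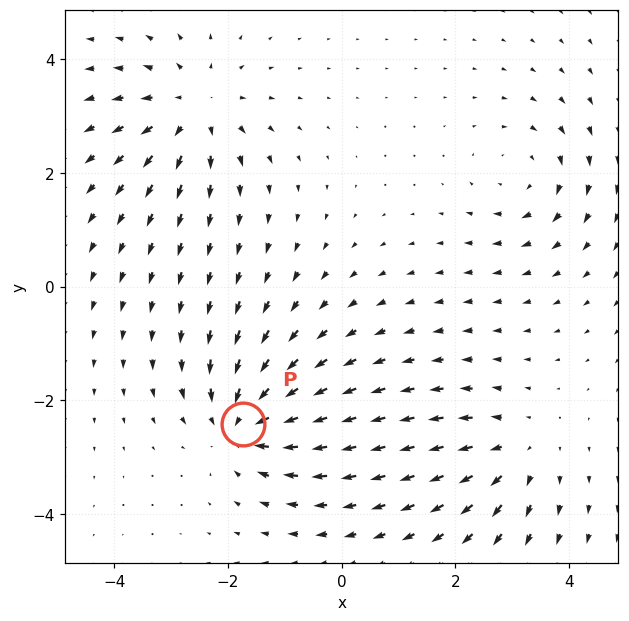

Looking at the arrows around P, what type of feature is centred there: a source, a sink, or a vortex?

At P (-1.7, -2.4) the arrows converge inward. Divergence about -5, curl ≈0 — negative divergence with near-zero curl is a sink.

sink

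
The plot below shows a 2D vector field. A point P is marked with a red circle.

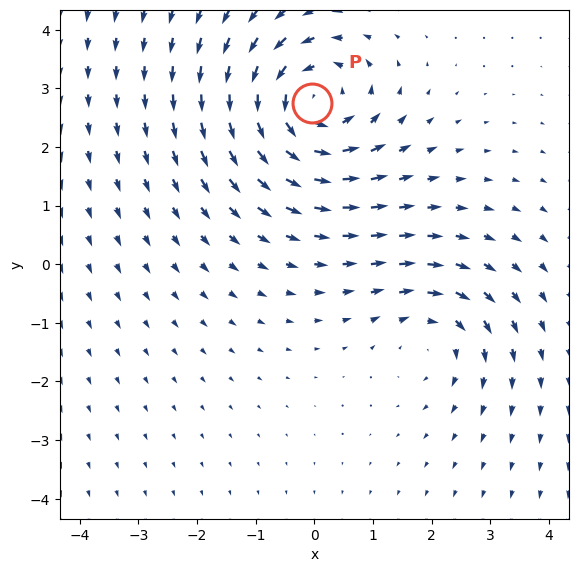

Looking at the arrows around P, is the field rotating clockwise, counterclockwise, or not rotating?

counterclockwise

Near P at (-0.0, 2.7) the arrows circulate counterclockwise. The curl (z-component) there is about +5; positive curl means counterclockwise rotation.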